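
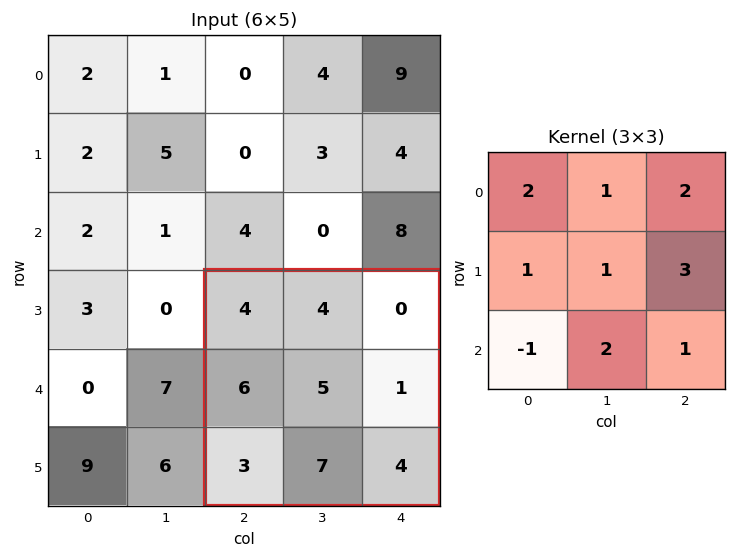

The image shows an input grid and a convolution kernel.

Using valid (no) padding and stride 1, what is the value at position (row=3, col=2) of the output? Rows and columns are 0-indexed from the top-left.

The receptive field on the input at this output position is [4 4 0 / 6 5 1 / 3 7 4]. Elementwise product with the kernel and sum: 4·2 + 4·1 + 0·2 + 6·1 + 5·1 + 1·3 + 3·-1 + 7·2 + 4·1.

41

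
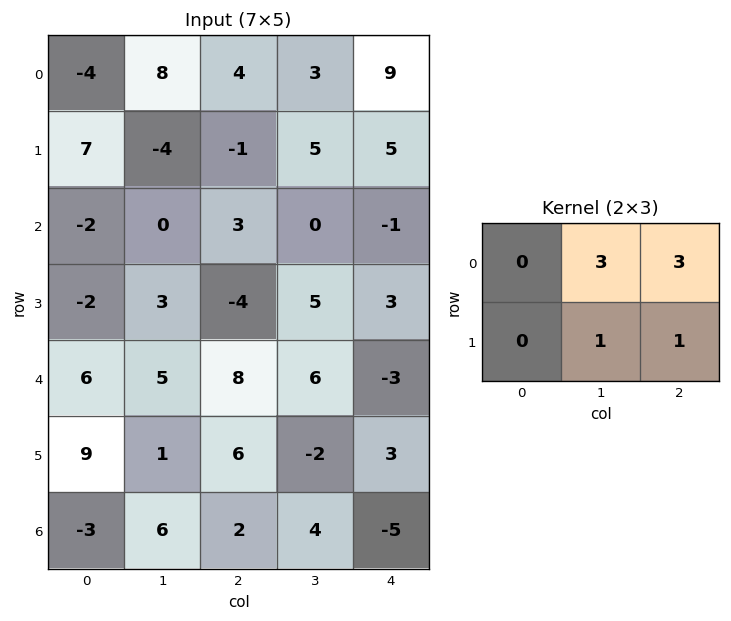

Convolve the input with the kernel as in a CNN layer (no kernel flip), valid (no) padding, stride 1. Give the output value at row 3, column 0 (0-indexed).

10

The receptive field on the input at this output position is [-2 3 -4 / 6 5 8]. Elementwise product with the kernel and sum: 3·3 + -4·3 + 5·1 + 8·1.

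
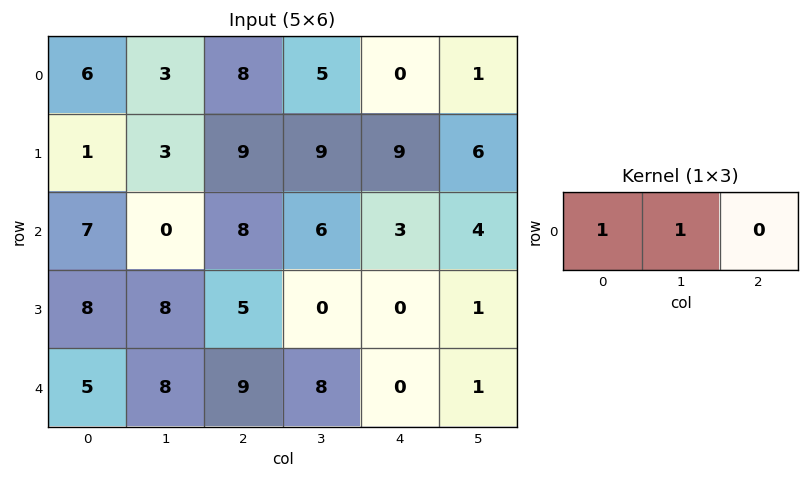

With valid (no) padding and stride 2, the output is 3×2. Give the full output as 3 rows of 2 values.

9 13
7 14
13 17

Output[0,0]: The receptive field on the input at this output position is [6 3 8]. Elementwise product with the kernel and sum: 6·1 + 3·1.
Output[0,1]: The receptive field on the input at this output position is [8 5 0]. Elementwise product with the kernel and sum: 8·1 + 5·1.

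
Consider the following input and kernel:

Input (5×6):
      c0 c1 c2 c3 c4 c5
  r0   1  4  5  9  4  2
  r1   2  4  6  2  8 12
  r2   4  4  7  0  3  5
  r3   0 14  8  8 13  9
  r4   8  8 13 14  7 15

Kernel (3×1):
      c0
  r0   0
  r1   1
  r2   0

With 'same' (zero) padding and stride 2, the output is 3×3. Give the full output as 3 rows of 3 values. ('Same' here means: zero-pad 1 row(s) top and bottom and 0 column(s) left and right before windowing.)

Output[0,0]: The receptive field on the zero-padded input at this output position is [0 / 1 / 2]. Elementwise product with the kernel and sum: 1·1.

1 5 4
4 7 3
8 13 7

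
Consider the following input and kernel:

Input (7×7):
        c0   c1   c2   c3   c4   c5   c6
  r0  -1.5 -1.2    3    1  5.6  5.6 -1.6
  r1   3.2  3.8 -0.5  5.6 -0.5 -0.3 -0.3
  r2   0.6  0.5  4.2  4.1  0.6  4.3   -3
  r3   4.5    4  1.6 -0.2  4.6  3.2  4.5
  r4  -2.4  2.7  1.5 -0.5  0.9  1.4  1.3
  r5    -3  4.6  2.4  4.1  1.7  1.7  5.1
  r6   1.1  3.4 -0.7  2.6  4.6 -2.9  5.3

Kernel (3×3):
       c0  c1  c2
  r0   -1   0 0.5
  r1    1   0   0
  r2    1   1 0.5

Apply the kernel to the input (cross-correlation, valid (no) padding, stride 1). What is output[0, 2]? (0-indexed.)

The receptive field on the input at this output position is [3 1 5.6 / -0.5 5.6 -0.5 / 4.2 4.1 0.6]. Elementwise product with the kernel and sum: 3·-1 + 5.6·0.5 + -0.5·1 + 4.2·1 + 4.1·1 + 0.6·0.5.

7.9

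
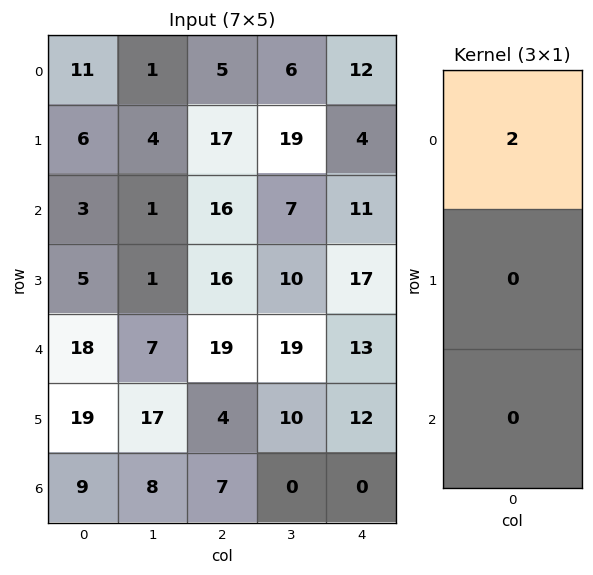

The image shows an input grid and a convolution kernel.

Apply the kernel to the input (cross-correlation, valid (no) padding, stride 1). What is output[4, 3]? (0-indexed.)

38

The receptive field on the input at this output position is [19 / 10 / 0]. Elementwise product with the kernel and sum: 19·2.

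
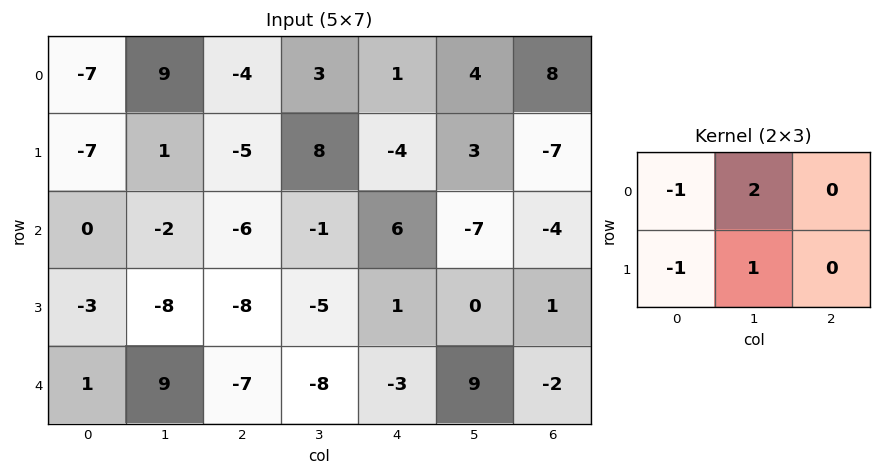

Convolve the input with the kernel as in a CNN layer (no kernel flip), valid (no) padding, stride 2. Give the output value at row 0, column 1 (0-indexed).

The receptive field on the input at this output position is [-4 3 1 / -5 8 -4]. Elementwise product with the kernel and sum: -4·-1 + 3·2 + -5·-1 + 8·1.

23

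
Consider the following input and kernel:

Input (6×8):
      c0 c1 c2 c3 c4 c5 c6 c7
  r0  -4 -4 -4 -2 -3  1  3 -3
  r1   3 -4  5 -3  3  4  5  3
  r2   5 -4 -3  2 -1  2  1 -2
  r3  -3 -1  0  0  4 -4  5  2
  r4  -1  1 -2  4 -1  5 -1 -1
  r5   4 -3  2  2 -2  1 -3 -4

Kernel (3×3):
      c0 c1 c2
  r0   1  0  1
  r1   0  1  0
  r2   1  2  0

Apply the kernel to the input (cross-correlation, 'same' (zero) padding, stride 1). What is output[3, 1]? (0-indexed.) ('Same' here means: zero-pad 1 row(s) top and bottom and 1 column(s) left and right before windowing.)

The receptive field on the zero-padded input at this output position is [5 -4 -3 / -3 -1 0 / -1 1 -2]. Elementwise product with the kernel and sum: 5·1 + -3·1 + -1·1 + -1·1 + 1·2.

2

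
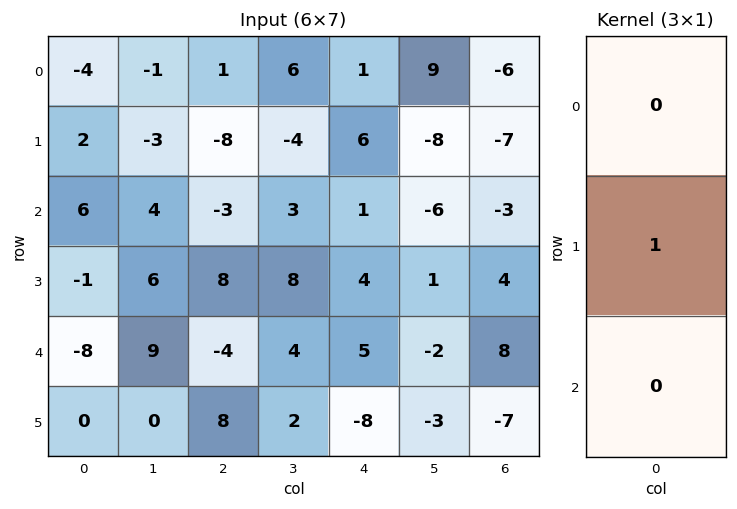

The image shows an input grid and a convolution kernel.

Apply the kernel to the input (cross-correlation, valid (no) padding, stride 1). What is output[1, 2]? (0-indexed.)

The receptive field on the input at this output position is [-8 / -3 / 8]. Elementwise product with the kernel and sum: -3·1.

-3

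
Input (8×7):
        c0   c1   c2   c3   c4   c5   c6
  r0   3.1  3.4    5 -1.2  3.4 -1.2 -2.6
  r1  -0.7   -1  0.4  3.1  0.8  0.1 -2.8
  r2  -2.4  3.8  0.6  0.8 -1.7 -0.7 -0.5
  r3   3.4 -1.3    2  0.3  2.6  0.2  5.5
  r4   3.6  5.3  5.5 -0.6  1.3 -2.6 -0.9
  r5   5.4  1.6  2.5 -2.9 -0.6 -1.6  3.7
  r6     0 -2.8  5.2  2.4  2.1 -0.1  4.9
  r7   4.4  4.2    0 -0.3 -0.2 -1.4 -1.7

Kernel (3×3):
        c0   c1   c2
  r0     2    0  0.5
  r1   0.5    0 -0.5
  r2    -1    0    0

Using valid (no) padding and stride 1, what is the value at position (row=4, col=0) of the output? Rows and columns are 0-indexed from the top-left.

The receptive field on the input at this output position is [3.6 5.3 5.5 / 5.4 1.6 2.5 / 0 -2.8 5.2]. Elementwise product with the kernel and sum: 3.6·2 + 5.5·0.5 + 5.4·0.5 + 2.5·-0.5 + 0·-1.

11.4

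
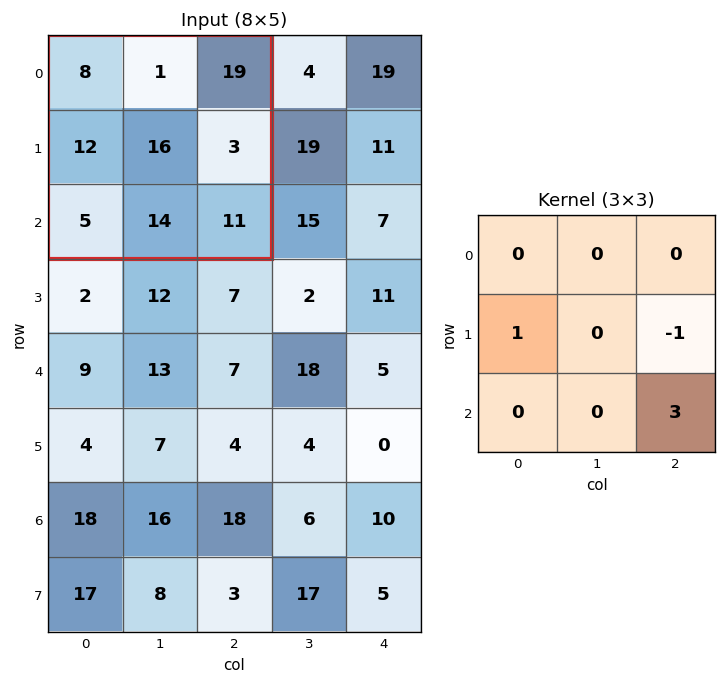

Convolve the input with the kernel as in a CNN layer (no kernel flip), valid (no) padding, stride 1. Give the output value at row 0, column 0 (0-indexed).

The receptive field on the input at this output position is [8 1 19 / 12 16 3 / 5 14 11]. Elementwise product with the kernel and sum: 12·1 + 3·-1 + 11·3.

42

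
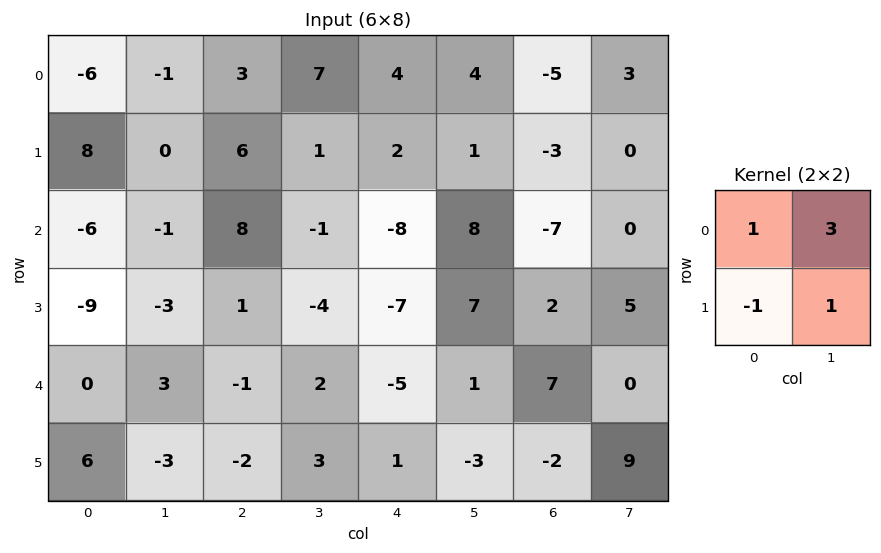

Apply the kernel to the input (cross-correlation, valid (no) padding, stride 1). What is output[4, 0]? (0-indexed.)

The receptive field on the input at this output position is [0 3 / 6 -3]. Elementwise product with the kernel and sum: 0·1 + 3·3 + 6·-1 + -3·1.

0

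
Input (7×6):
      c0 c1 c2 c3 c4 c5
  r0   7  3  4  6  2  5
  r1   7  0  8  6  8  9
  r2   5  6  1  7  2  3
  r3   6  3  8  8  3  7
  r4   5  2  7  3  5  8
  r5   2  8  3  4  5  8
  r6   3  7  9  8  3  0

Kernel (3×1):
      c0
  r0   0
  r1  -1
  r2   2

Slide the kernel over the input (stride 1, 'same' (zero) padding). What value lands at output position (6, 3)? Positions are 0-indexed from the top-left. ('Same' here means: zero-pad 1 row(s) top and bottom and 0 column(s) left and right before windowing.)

-8

The receptive field on the zero-padded input at this output position is [4 / 8 / 0]. Elementwise product with the kernel and sum: 8·-1 + 0·2.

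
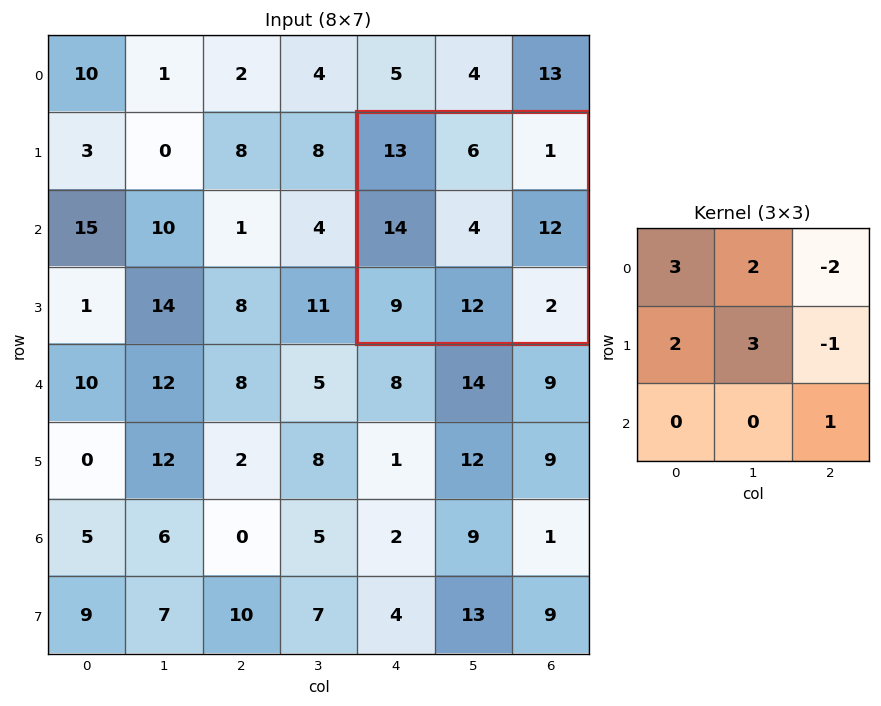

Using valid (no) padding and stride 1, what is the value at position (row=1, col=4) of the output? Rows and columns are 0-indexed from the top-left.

The receptive field on the input at this output position is [13 6 1 / 14 4 12 / 9 12 2]. Elementwise product with the kernel and sum: 13·3 + 6·2 + 1·-2 + 14·2 + 4·3 + 12·-1 + 2·1.

79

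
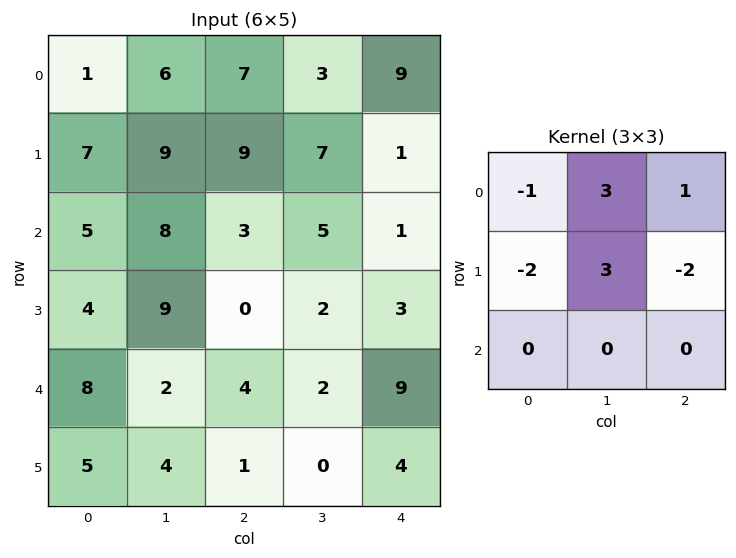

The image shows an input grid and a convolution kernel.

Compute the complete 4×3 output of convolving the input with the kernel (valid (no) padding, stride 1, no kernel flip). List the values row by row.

19 13 12
37 8 20
41 -16 13
5 -3 -11

Output[0,0]: The receptive field on the input at this output position is [1 6 7 / 7 9 9 / 5 8 3]. Elementwise product with the kernel and sum: 1·-1 + 6·3 + 7·1 + 7·-2 + 9·3 + 9·-2.
Output[0,1]: The receptive field on the input at this output position is [6 7 3 / 9 9 7 / 8 3 5]. Elementwise product with the kernel and sum: 6·-1 + 7·3 + 3·1 + 9·-2 + 9·3 + 7·-2.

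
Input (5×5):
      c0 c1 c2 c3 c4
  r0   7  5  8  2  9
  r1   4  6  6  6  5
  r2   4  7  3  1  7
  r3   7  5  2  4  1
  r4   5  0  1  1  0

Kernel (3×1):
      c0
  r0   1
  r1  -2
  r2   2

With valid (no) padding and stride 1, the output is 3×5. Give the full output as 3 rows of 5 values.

7 7 2 -8 13
10 2 4 12 -7
0 -3 1 -5 5

Output[0,0]: The receptive field on the input at this output position is [7 / 4 / 4]. Elementwise product with the kernel and sum: 7·1 + 4·-2 + 4·2.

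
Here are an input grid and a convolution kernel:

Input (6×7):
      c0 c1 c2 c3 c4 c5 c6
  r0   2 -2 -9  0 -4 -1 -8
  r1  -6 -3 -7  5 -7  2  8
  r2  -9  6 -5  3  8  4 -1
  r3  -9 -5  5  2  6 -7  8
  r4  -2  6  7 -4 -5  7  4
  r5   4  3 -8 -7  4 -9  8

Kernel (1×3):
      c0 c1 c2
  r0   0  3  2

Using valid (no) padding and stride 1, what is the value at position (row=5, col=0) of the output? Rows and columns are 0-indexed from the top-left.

The receptive field on the input at this output position is [4 3 -8]. Elementwise product with the kernel and sum: 3·3 + -8·2.

-7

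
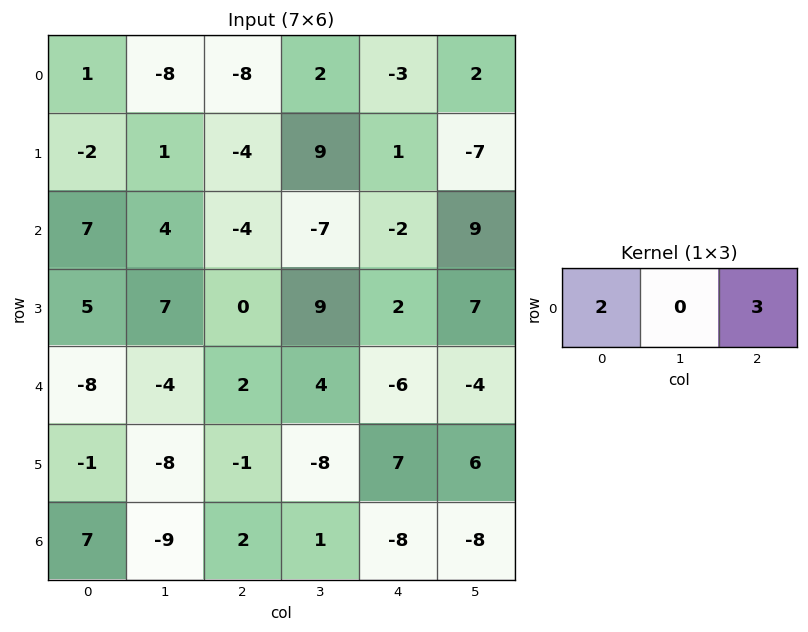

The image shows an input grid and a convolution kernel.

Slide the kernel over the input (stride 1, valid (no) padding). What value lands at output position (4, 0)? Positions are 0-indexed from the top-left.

-10

The receptive field on the input at this output position is [-8 -4 2]. Elementwise product with the kernel and sum: -8·2 + 2·3.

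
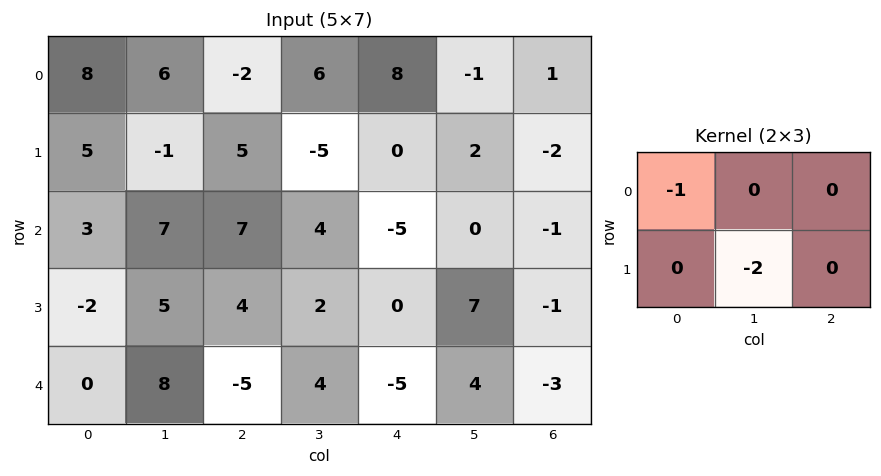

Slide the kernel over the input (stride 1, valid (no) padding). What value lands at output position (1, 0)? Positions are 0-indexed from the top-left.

The receptive field on the input at this output position is [5 -1 5 / 3 7 7]. Elementwise product with the kernel and sum: 5·-1 + 7·-2.

-19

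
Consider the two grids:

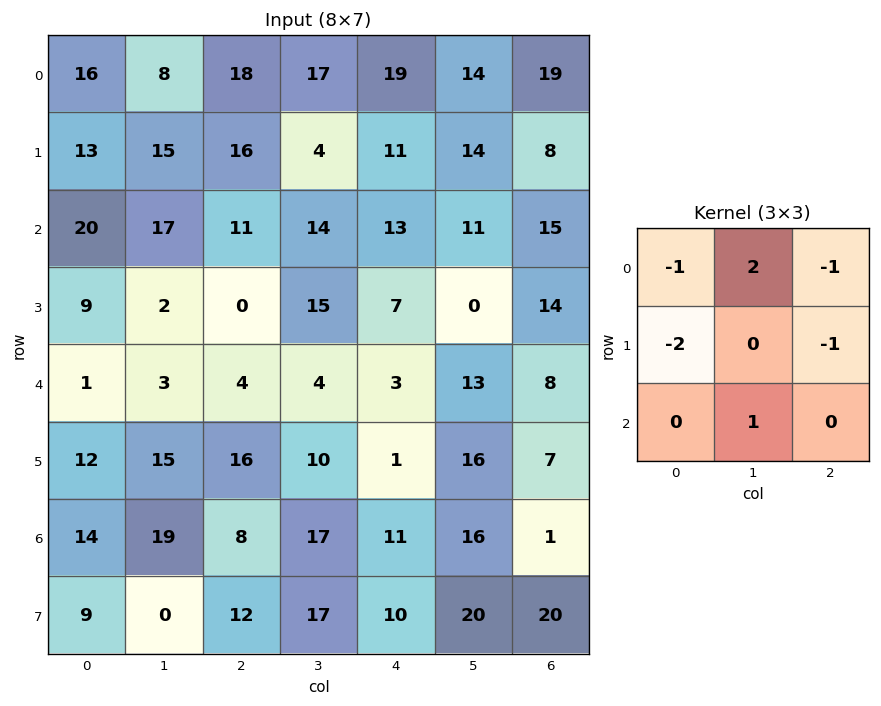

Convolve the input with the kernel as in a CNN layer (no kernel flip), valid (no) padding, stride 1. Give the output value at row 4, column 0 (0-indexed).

The receptive field on the input at this output position is [1 3 4 / 12 15 16 / 14 19 8]. Elementwise product with the kernel and sum: 1·-1 + 3·2 + 4·-1 + 12·-2 + 16·-1 + 19·1.

-20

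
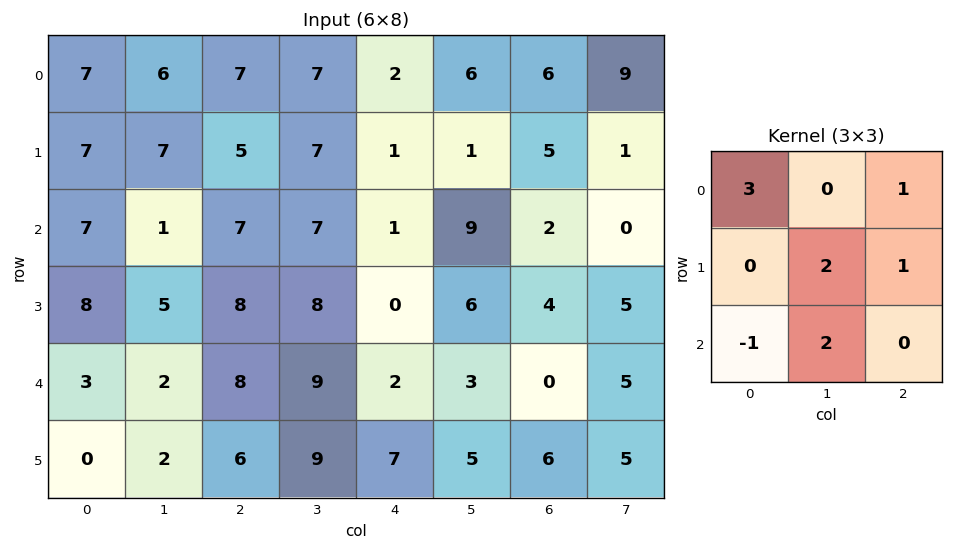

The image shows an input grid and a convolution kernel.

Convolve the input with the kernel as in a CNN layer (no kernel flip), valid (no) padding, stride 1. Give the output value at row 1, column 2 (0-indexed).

The receptive field on the input at this output position is [5 7 1 / 7 7 1 / 8 8 0]. Elementwise product with the kernel and sum: 5·3 + 1·1 + 7·2 + 1·1 + 8·-1 + 8·2.

39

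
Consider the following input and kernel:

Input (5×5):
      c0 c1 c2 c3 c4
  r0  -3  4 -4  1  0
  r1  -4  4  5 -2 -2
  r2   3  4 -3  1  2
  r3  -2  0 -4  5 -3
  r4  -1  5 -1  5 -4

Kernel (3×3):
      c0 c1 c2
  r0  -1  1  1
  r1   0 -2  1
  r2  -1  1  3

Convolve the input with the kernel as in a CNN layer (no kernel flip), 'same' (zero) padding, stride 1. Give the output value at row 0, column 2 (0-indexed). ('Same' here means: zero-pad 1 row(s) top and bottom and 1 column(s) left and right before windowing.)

4

The receptive field on the zero-padded input at this output position is [0 0 0 / 4 -4 1 / 4 5 -2]. Elementwise product with the kernel and sum: 0·-1 + 0·1 + 0·1 + -4·-2 + 1·1 + 4·-1 + 5·1 + -2·3.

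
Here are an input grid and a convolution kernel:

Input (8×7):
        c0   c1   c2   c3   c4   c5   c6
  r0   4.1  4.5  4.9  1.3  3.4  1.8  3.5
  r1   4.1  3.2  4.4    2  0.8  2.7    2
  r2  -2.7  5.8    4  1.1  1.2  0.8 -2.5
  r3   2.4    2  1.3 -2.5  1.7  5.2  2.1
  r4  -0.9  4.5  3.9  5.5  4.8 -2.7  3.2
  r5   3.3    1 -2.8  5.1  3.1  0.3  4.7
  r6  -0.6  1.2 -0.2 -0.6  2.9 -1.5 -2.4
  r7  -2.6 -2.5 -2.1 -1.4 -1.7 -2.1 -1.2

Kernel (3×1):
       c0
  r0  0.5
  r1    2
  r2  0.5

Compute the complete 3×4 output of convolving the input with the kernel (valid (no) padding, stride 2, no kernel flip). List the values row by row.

Output[0,0]: The receptive field on the input at this output position is [4.1 / 4.1 / -2.7]. Elementwise product with the kernel and sum: 4.1·0.5 + 4.1·2 + -2.7·0.5.

8.9 13.25 3.9 4.5
3 6.55 6.4 4.55
5.85 -3.75 10.05 9.8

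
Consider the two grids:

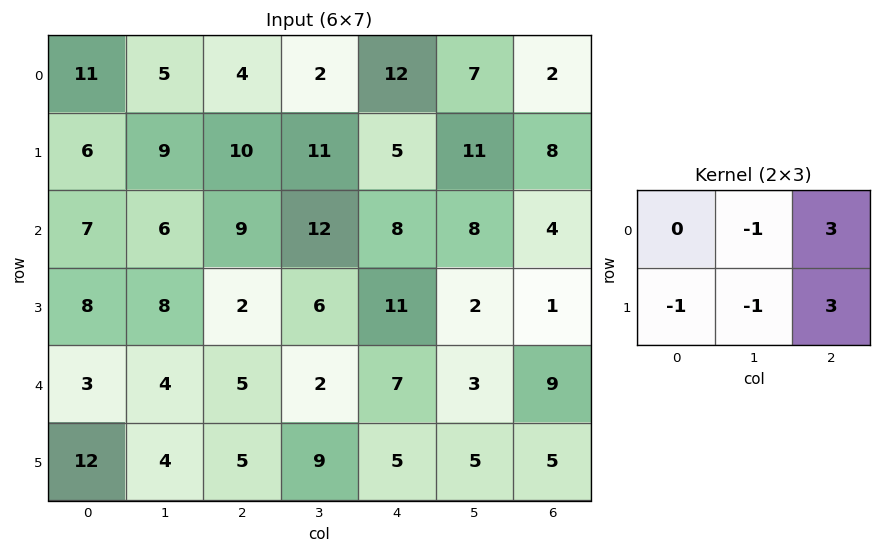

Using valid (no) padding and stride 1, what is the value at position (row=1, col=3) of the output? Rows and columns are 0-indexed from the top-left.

The receptive field on the input at this output position is [11 5 11 / 12 8 8]. Elementwise product with the kernel and sum: 5·-1 + 11·3 + 12·-1 + 8·-1 + 8·3.

32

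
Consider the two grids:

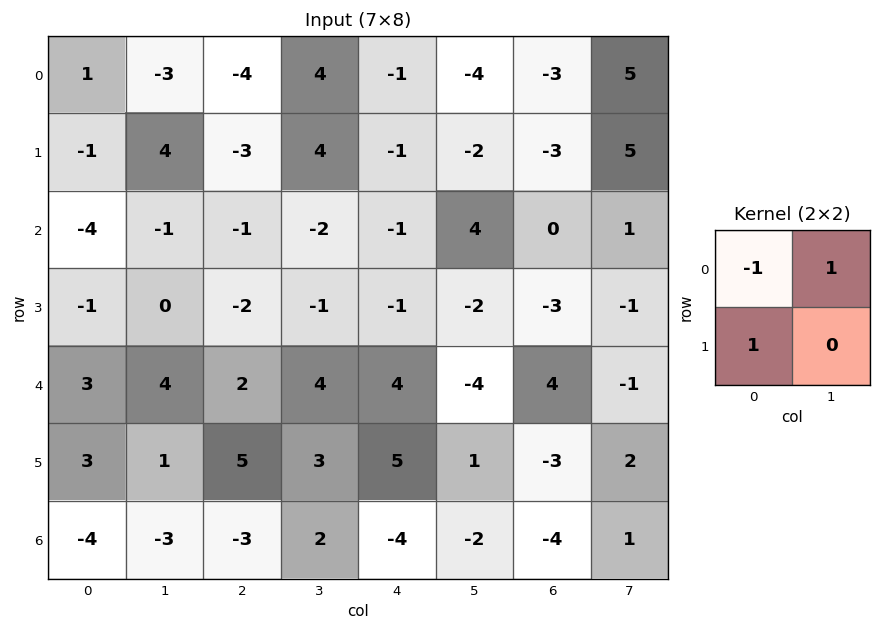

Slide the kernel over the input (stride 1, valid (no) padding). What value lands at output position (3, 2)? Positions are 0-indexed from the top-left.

3

The receptive field on the input at this output position is [-2 -1 / 2 4]. Elementwise product with the kernel and sum: -2·-1 + -1·1 + 2·1.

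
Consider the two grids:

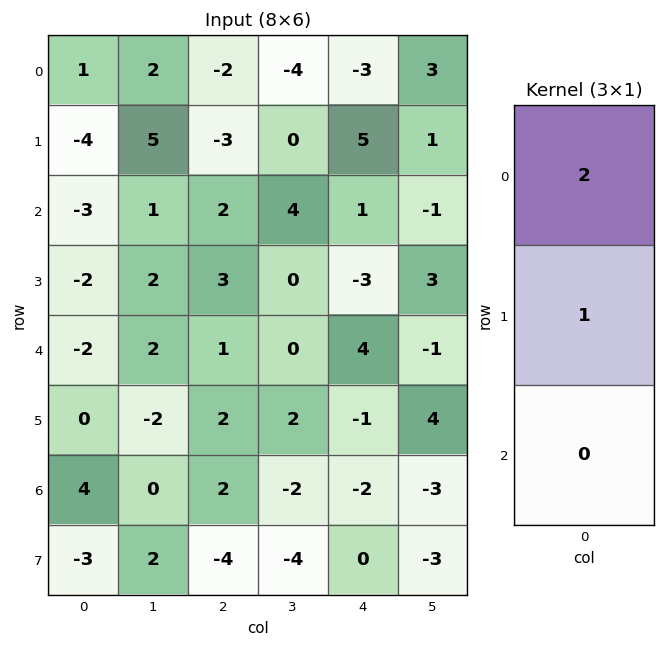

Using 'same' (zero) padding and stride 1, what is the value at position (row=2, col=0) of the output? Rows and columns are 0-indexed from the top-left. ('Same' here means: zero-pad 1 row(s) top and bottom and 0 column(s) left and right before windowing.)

-11

The receptive field on the zero-padded input at this output position is [-4 / -3 / -2]. Elementwise product with the kernel and sum: -4·2 + -3·1.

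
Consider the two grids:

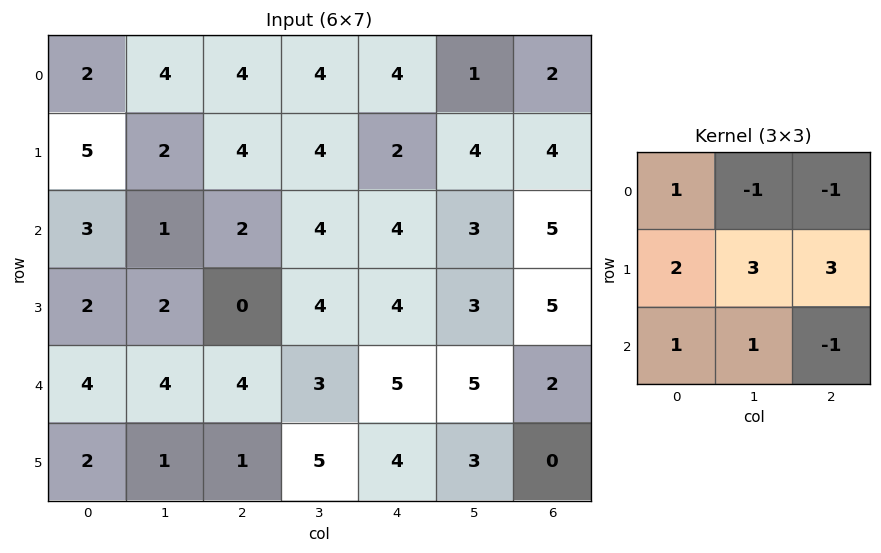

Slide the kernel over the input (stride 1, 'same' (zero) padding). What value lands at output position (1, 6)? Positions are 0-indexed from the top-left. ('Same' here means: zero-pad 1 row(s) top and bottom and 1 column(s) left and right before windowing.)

27

The receptive field on the zero-padded input at this output position is [1 2 0 / 4 4 0 / 3 5 0]. Elementwise product with the kernel and sum: 1·1 + 2·-1 + 0·-1 + 4·2 + 4·3 + 0·3 + 3·1 + 5·1 + 0·-1.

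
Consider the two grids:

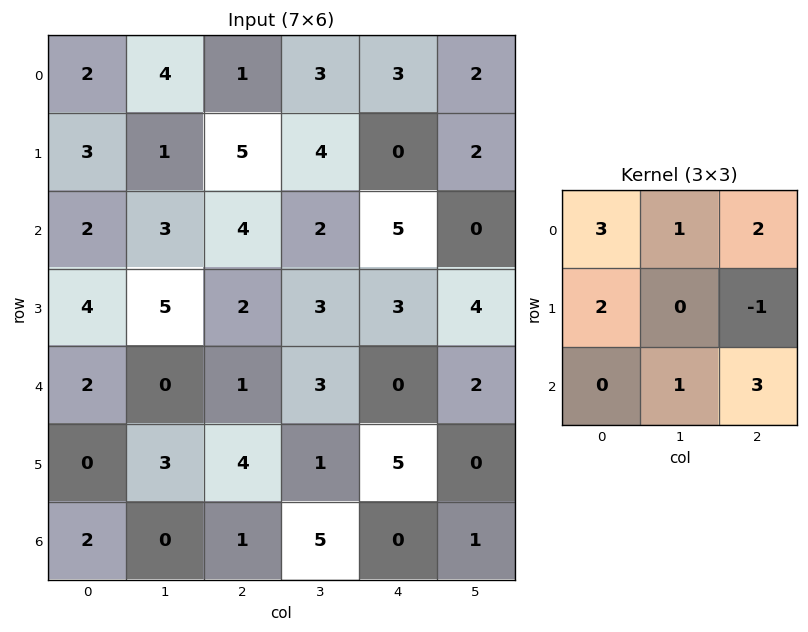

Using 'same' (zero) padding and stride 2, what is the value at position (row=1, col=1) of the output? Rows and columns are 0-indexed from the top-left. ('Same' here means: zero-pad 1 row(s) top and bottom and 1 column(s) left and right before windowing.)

31

The receptive field on the zero-padded input at this output position is [1 5 4 / 3 4 2 / 5 2 3]. Elementwise product with the kernel and sum: 1·3 + 5·1 + 4·2 + 3·2 + 2·-1 + 2·1 + 3·3.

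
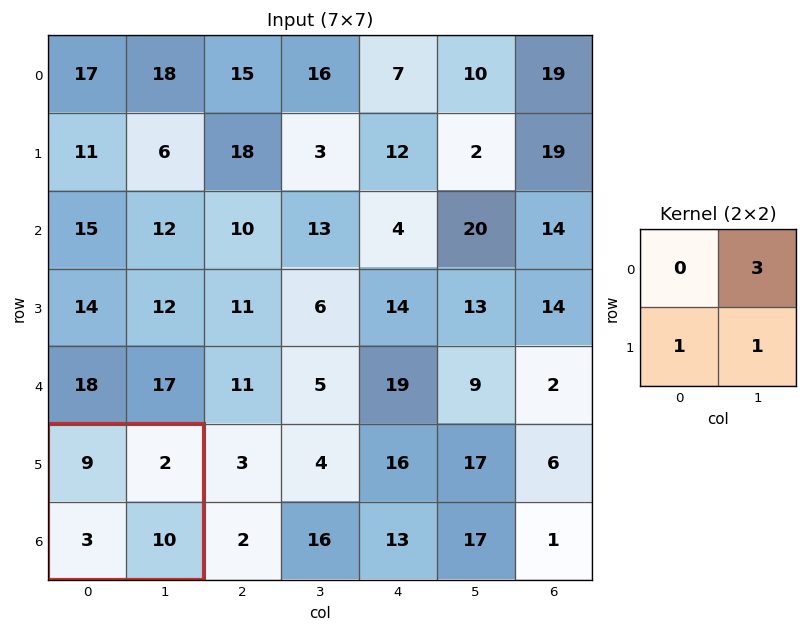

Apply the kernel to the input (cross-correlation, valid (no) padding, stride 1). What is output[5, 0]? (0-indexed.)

The receptive field on the input at this output position is [9 2 / 3 10]. Elementwise product with the kernel and sum: 2·3 + 3·1 + 10·1.

19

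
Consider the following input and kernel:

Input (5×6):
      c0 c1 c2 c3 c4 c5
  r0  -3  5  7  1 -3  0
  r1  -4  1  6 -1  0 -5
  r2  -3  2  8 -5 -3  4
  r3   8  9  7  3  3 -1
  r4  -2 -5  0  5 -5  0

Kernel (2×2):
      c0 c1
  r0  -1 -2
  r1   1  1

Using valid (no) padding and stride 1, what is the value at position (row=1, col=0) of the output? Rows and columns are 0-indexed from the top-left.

The receptive field on the input at this output position is [-4 1 / -3 2]. Elementwise product with the kernel and sum: -4·-1 + 1·-2 + -3·1 + 2·1.

1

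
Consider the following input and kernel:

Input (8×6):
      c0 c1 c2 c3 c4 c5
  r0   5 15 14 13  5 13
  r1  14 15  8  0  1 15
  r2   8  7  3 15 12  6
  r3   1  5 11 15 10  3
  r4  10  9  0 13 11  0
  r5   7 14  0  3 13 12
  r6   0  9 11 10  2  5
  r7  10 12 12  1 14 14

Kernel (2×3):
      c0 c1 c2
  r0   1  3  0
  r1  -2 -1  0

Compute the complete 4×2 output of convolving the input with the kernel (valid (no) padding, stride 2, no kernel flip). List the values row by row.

Output[0,0]: The receptive field on the input at this output position is [5 15 14 / 14 15 8]. Elementwise product with the kernel and sum: 5·1 + 15·3 + 14·-2 + 15·-1.
Output[0,1]: The receptive field on the input at this output position is [14 13 5 / 8 0 1]. Elementwise product with the kernel and sum: 14·1 + 13·3 + 8·-2 + 0·-1.

7 37
22 11
9 36
-5 16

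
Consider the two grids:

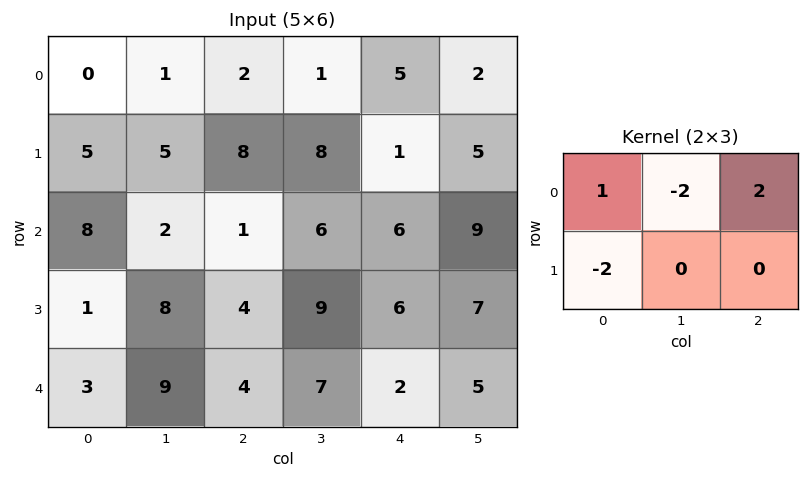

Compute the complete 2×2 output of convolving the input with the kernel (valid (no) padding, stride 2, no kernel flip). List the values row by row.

-8 -6
4 -7

Output[0,0]: The receptive field on the input at this output position is [0 1 2 / 5 5 8]. Elementwise product with the kernel and sum: 0·1 + 1·-2 + 2·2 + 5·-2.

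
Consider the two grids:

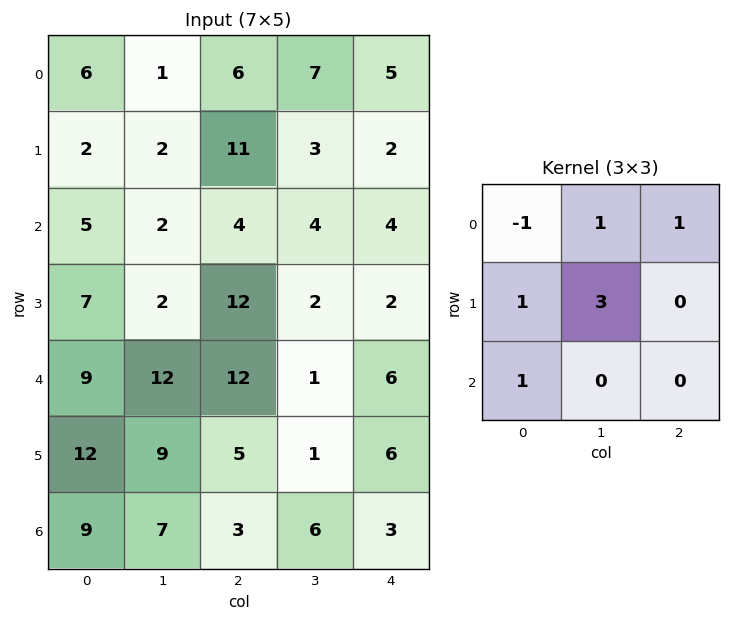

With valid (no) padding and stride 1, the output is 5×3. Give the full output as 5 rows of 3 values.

Output[0,0]: The receptive field on the input at this output position is [6 1 6 / 2 2 11 / 5 2 4]. Elementwise product with the kernel and sum: 6·-1 + 1·1 + 6·1 + 2·1 + 2·3 + 5·1.
Output[0,1]: The receptive field on the input at this output position is [1 6 7 / 2 11 3 / 2 4 4]. Elementwise product with the kernel and sum: 1·-1 + 6·1 + 7·1 + 2·1 + 11·3 + 2·1.

14 49 30
29 28 22
23 56 34
64 69 12
63 32 6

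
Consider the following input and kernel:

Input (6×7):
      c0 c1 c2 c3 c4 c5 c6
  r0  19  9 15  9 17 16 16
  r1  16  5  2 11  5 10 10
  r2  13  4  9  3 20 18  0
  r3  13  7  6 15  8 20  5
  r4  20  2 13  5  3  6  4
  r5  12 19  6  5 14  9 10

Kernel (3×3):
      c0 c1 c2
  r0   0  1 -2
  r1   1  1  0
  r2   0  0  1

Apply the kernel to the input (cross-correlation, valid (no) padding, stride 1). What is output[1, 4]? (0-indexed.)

The receptive field on the input at this output position is [5 10 10 / 20 18 0 / 8 20 5]. Elementwise product with the kernel and sum: 10·1 + 10·-2 + 20·1 + 18·1 + 5·1.

33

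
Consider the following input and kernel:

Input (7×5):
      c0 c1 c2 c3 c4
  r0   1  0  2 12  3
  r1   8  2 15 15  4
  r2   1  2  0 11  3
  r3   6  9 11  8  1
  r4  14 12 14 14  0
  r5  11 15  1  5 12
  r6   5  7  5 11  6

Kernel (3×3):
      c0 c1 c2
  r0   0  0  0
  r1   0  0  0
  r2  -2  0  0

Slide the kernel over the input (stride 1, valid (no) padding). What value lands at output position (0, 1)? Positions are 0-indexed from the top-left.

The receptive field on the input at this output position is [0 2 12 / 2 15 15 / 2 0 11]. Elementwise product with the kernel and sum: 2·-2.

-4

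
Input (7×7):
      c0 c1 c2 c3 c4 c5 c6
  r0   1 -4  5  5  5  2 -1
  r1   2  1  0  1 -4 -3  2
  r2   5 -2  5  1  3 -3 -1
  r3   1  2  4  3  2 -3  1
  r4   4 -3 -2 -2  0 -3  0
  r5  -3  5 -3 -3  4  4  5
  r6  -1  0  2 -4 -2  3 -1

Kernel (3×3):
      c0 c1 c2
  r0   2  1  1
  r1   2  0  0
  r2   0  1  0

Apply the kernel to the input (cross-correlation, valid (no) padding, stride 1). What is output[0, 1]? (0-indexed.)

9

The receptive field on the input at this output position is [-4 5 5 / 1 0 1 / -2 5 1]. Elementwise product with the kernel and sum: -4·2 + 5·1 + 5·1 + 1·2 + 5·1.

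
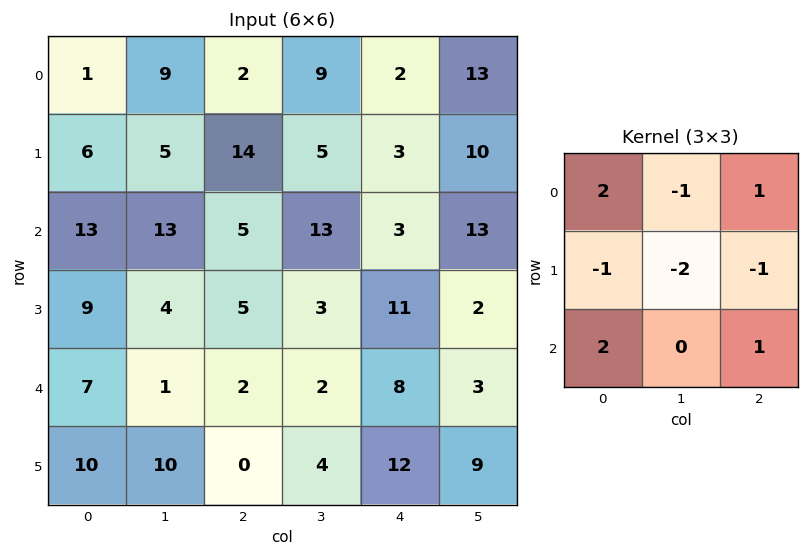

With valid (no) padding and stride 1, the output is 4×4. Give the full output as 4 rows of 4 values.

Output[0,0]: The receptive field on the input at this output position is [1 9 2 / 6 5 14 / 13 13 5]. Elementwise product with the kernel and sum: 1·2 + 9·-1 + 2·1 + 6·-1 + 5·-2 + 14·-1 + 13·2 + 5·1.
Output[0,1]: The receptive field on the input at this output position is [9 2 9 / 5 14 5 / 13 5 13]. Elementwise product with the kernel and sum: 9·2 + 2·-1 + 9·1 + 5·-1 + 14·-2 + 5·-1 + 13·2 + 13·1.

-4 26 -17 47
0 -24 13 -7
12 21 -10 16
28 23 16 -7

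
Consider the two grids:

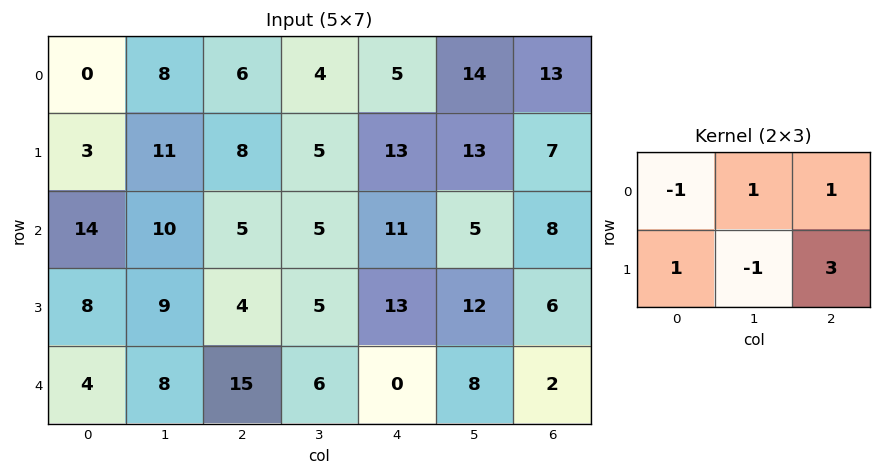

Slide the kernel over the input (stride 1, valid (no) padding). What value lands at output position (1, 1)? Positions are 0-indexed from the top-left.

22

The receptive field on the input at this output position is [11 8 5 / 10 5 5]. Elementwise product with the kernel and sum: 11·-1 + 8·1 + 5·1 + 10·1 + 5·-1 + 5·3.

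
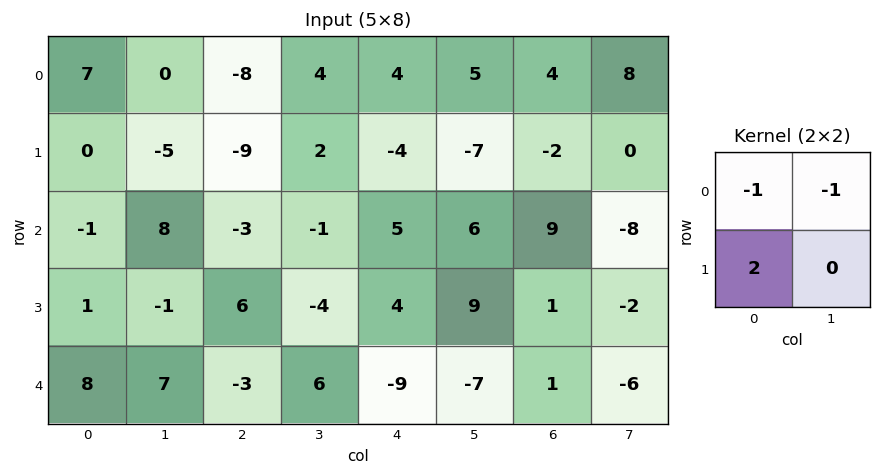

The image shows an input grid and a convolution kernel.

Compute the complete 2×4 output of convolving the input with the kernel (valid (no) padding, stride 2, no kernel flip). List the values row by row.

-7 -14 -17 -16
-5 16 -3 1

Output[0,0]: The receptive field on the input at this output position is [7 0 / 0 -5]. Elementwise product with the kernel and sum: 7·-1 + 0·-1 + 0·2.
Output[0,1]: The receptive field on the input at this output position is [-8 4 / -9 2]. Elementwise product with the kernel and sum: -8·-1 + 4·-1 + -9·2.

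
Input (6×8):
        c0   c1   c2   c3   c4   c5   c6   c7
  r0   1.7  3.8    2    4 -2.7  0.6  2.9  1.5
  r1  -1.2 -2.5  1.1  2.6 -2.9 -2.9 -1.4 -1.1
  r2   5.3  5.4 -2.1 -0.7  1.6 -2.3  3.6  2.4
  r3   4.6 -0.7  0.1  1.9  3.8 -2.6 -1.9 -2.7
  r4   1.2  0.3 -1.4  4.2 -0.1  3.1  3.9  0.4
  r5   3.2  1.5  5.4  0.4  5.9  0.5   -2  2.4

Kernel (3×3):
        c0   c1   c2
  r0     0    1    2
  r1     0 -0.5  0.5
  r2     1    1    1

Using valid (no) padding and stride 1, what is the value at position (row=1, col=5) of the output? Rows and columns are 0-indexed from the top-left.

-11.4

The receptive field on the input at this output position is [-2.9 -1.4 -1.1 / -2.3 3.6 2.4 / -2.6 -1.9 -2.7]. Elementwise product with the kernel and sum: -1.4·1 + -1.1·2 + 3.6·-0.5 + 2.4·0.5 + -2.6·1 + -1.9·1 + -2.7·1.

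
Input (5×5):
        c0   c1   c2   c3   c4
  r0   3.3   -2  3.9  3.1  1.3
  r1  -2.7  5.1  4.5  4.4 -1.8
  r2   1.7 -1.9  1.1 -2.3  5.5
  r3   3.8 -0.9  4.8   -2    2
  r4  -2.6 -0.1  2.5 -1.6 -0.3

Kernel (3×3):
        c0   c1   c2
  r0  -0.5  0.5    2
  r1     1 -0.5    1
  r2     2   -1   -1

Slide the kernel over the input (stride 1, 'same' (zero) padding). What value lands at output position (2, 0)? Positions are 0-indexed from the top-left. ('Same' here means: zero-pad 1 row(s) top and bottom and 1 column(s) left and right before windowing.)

The receptive field on the zero-padded input at this output position is [0 -2.7 5.1 / 0 1.7 -1.9 / 0 3.8 -0.9]. Elementwise product with the kernel and sum: 0·-0.5 + -2.7·0.5 + 5.1·2 + 0·1 + 1.7·-0.5 + -1.9·1 + 0·2 + 3.8·-1 + -0.9·-1.

3.2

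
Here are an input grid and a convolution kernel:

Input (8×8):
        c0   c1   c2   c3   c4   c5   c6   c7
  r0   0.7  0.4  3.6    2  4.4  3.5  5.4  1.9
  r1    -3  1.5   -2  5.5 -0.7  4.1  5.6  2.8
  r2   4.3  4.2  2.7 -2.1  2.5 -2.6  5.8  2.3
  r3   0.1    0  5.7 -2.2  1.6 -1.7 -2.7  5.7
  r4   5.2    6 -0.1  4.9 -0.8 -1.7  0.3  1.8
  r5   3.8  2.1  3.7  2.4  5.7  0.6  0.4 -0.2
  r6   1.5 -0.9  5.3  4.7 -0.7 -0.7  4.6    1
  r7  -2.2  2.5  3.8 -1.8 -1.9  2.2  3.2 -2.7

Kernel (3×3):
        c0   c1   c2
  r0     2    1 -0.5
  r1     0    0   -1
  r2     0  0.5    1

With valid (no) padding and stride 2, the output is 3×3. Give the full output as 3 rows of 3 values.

6.8 9.15 8.5
8.65 2.1 1.65
17.6 1.05 0.4

Output[0,0]: The receptive field on the input at this output position is [0.7 0.4 3.6 / -3 1.5 -2 / 4.3 4.2 2.7]. Elementwise product with the kernel and sum: 0.7·2 + 0.4·1 + 3.6·-0.5 + -2·-1 + 4.2·0.5 + 2.7·1.
Output[0,1]: The receptive field on the input at this output position is [3.6 2 4.4 / -2 5.5 -0.7 / 2.7 -2.1 2.5]. Elementwise product with the kernel and sum: 3.6·2 + 2·1 + 4.4·-0.5 + -0.7·-1 + -2.1·0.5 + 2.5·1.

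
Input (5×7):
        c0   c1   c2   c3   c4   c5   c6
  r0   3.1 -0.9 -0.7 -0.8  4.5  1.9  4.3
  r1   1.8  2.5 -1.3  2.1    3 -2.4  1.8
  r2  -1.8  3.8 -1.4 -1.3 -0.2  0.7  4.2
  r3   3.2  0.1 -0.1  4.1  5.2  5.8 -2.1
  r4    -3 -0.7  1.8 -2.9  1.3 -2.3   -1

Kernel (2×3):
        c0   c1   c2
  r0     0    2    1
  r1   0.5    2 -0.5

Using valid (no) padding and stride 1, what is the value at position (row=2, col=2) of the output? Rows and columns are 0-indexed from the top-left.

2.75

The receptive field on the input at this output position is [-1.4 -1.3 -0.2 / -0.1 4.1 5.2]. Elementwise product with the kernel and sum: -1.3·2 + -0.2·1 + -0.1·0.5 + 4.1·2 + 5.2·-0.5.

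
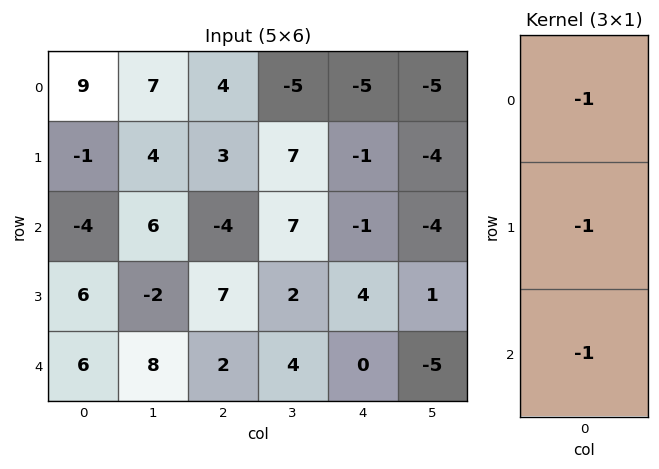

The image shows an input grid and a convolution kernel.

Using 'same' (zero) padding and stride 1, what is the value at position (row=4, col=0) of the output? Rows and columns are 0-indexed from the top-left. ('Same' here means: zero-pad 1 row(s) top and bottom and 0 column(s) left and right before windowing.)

-12

The receptive field on the zero-padded input at this output position is [6 / 6 / 0]. Elementwise product with the kernel and sum: 6·-1 + 6·-1 + 0·-1.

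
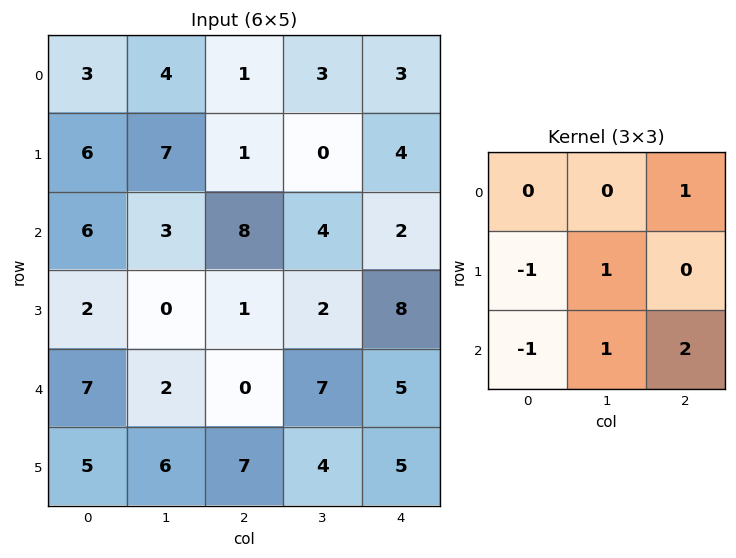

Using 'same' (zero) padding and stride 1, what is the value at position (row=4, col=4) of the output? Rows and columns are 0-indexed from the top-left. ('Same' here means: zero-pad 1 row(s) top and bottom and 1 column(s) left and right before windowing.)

The receptive field on the zero-padded input at this output position is [2 8 0 / 7 5 0 / 4 5 0]. Elementwise product with the kernel and sum: 0·1 + 7·-1 + 5·1 + 4·-1 + 5·1 + 0·2.

-1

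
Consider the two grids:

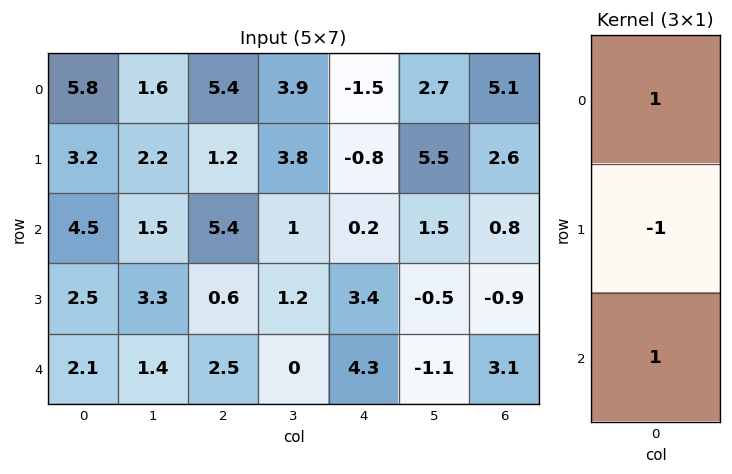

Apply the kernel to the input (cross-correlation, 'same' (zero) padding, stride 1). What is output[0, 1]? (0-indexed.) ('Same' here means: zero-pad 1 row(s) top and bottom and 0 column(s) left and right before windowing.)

The receptive field on the zero-padded input at this output position is [0 / 1.6 / 2.2]. Elementwise product with the kernel and sum: 0·1 + 1.6·-1 + 2.2·1.

0.6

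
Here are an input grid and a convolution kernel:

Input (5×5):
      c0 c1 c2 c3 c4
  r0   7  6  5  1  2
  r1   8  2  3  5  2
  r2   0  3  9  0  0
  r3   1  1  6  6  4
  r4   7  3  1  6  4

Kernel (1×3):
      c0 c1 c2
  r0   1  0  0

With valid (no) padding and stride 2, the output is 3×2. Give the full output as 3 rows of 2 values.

Output[0,0]: The receptive field on the input at this output position is [7 6 5]. Elementwise product with the kernel and sum: 7·1.
Output[0,1]: The receptive field on the input at this output position is [5 1 2]. Elementwise product with the kernel and sum: 5·1.

7 5
0 9
7 1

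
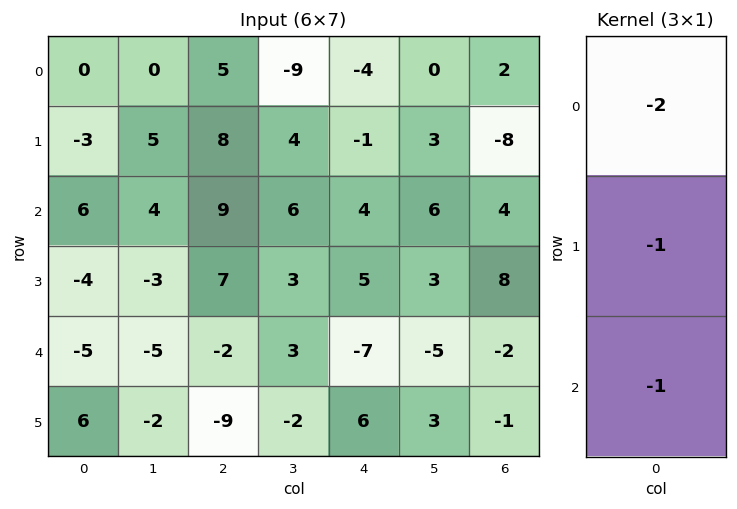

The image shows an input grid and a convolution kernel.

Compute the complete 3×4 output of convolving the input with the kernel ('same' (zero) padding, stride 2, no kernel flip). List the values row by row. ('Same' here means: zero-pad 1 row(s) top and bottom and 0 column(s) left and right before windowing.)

Output[0,0]: The receptive field on the zero-padded input at this output position is [0 / 0 / -3]. Elementwise product with the kernel and sum: 0·-2 + 0·-1 + -3·-1.
Output[0,1]: The receptive field on the zero-padded input at this output position is [0 / 5 / 8]. Elementwise product with the kernel and sum: 0·-2 + 5·-1 + 8·-1.

3 -13 5 6
4 -32 -7 4
7 -3 -9 -13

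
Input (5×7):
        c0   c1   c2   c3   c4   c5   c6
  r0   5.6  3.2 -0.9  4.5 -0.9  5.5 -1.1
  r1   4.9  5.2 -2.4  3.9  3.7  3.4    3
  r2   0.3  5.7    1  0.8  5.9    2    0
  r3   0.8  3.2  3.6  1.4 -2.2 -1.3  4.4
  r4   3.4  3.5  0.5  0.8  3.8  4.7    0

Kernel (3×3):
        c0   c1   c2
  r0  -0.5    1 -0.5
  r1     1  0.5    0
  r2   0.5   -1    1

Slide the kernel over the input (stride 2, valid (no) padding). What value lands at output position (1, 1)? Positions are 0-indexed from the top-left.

4.9

The receptive field on the input at this output position is [1 0.8 5.9 / 3.6 1.4 -2.2 / 0.5 0.8 3.8]. Elementwise product with the kernel and sum: 1·-0.5 + 0.8·1 + 5.9·-0.5 + 3.6·1 + 1.4·0.5 + 0.5·0.5 + 0.8·-1 + 3.8·1.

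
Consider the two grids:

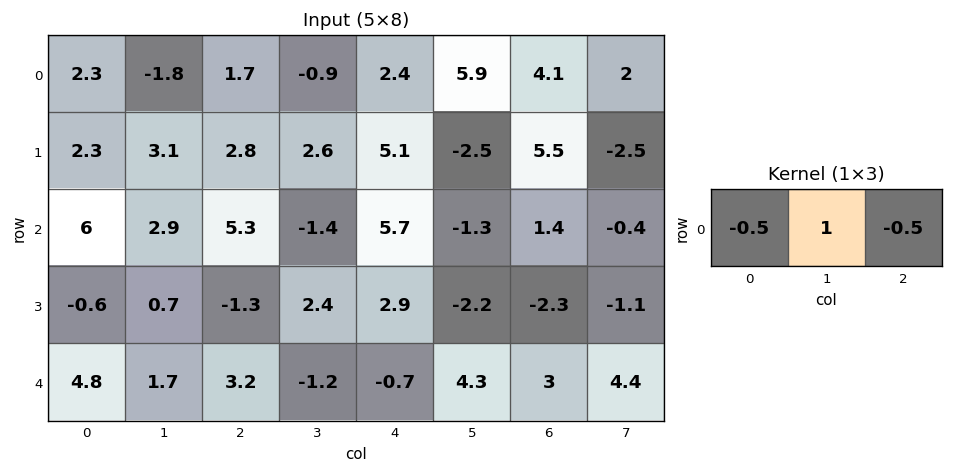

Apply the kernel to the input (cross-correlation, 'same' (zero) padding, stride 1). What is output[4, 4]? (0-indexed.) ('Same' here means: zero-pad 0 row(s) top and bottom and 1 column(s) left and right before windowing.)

The receptive field on the zero-padded input at this output position is [-1.2 -0.7 4.3]. Elementwise product with the kernel and sum: -1.2·-0.5 + -0.7·1 + 4.3·-0.5.

-2.25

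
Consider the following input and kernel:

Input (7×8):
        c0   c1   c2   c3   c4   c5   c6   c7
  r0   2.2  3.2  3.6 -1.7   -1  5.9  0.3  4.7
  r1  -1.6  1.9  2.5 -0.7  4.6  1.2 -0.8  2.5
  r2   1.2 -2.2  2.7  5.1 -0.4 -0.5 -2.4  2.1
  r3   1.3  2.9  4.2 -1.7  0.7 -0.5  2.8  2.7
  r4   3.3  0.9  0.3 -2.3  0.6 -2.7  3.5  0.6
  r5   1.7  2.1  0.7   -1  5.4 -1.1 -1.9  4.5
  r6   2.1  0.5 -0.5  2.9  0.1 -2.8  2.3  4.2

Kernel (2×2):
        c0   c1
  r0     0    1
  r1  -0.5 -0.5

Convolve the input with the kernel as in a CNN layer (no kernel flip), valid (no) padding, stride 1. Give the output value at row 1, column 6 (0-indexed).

The receptive field on the input at this output position is [-0.8 2.5 / -2.4 2.1]. Elementwise product with the kernel and sum: 2.5·1 + -2.4·-0.5 + 2.1·-0.5.

2.65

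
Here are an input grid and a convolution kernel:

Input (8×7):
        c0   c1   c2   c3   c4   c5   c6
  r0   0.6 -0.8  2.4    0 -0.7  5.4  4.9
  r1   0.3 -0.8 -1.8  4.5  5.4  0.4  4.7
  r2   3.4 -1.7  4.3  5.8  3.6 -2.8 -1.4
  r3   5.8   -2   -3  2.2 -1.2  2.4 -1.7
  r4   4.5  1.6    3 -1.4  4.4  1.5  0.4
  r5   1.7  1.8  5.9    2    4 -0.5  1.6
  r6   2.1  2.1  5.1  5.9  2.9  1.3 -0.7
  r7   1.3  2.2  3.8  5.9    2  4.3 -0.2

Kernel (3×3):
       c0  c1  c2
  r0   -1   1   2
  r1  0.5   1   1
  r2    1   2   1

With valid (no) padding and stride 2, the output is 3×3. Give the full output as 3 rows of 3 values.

5.25 24.7 20.3
12.1 12.8 -1.3
23.05 33.15 5.8

Output[0,0]: The receptive field on the input at this output position is [0.6 -0.8 2.4 / 0.3 -0.8 -1.8 / 3.4 -1.7 4.3]. Elementwise product with the kernel and sum: 0.6·-1 + -0.8·1 + 2.4·2 + 0.3·0.5 + -0.8·1 + -1.8·1 + 3.4·1 + -1.7·2 + 4.3·1.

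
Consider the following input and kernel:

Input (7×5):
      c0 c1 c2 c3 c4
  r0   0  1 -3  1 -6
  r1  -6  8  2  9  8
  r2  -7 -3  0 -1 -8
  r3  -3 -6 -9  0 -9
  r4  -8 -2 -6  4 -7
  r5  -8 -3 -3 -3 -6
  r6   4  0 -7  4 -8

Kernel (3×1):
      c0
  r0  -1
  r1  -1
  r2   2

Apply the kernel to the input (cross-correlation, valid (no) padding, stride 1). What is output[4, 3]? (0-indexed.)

7

The receptive field on the input at this output position is [4 / -3 / 4]. Elementwise product with the kernel and sum: 4·-1 + -3·-1 + 4·2.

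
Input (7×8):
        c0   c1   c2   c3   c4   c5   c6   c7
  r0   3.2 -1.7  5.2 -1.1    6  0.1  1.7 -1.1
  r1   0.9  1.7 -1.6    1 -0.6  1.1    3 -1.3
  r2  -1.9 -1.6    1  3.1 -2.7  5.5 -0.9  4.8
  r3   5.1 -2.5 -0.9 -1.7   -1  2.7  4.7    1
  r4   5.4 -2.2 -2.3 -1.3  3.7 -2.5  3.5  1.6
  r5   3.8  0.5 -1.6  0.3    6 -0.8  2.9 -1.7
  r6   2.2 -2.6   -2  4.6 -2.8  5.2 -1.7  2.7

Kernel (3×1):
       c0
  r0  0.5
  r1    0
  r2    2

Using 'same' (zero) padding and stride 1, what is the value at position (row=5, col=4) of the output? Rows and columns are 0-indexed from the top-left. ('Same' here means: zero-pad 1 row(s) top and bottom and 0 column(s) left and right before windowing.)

-3.75

The receptive field on the zero-padded input at this output position is [3.7 / 6 / -2.8]. Elementwise product with the kernel and sum: 3.7·0.5 + -2.8·2.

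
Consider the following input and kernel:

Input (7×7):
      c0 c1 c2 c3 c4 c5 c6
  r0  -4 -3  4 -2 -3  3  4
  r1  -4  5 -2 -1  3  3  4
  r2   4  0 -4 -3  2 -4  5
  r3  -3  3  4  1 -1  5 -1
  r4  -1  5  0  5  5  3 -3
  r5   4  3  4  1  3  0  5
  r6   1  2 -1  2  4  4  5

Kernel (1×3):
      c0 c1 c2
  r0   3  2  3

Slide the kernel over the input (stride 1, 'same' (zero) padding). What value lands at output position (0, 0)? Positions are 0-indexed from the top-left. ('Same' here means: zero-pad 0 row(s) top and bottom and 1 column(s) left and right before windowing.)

-17

The receptive field on the zero-padded input at this output position is [0 -4 -3]. Elementwise product with the kernel and sum: 0·3 + -4·2 + -3·3.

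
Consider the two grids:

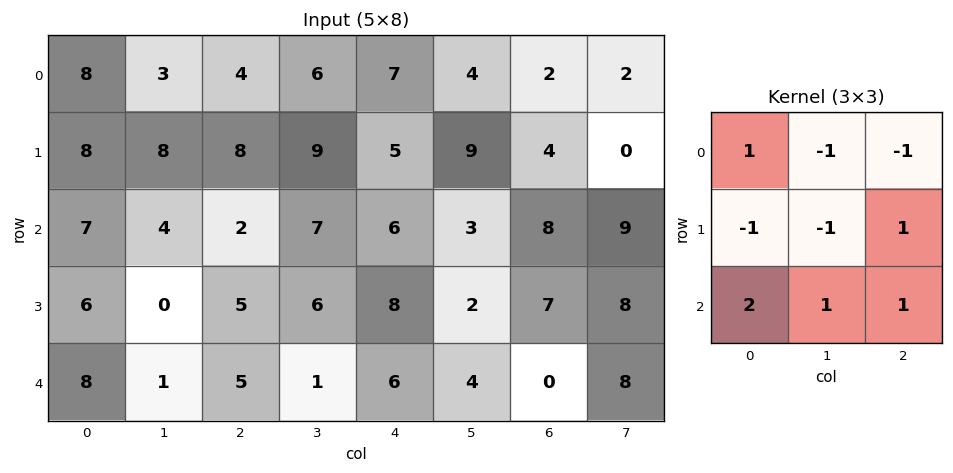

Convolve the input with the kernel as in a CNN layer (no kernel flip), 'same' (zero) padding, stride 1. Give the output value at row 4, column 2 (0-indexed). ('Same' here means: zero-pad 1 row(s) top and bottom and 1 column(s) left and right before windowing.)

The receptive field on the zero-padded input at this output position is [0 5 6 / 1 5 1 / 0 0 0]. Elementwise product with the kernel and sum: 0·1 + 5·-1 + 6·-1 + 1·-1 + 5·-1 + 1·1 + 0·2 + 0·1 + 0·1.

-16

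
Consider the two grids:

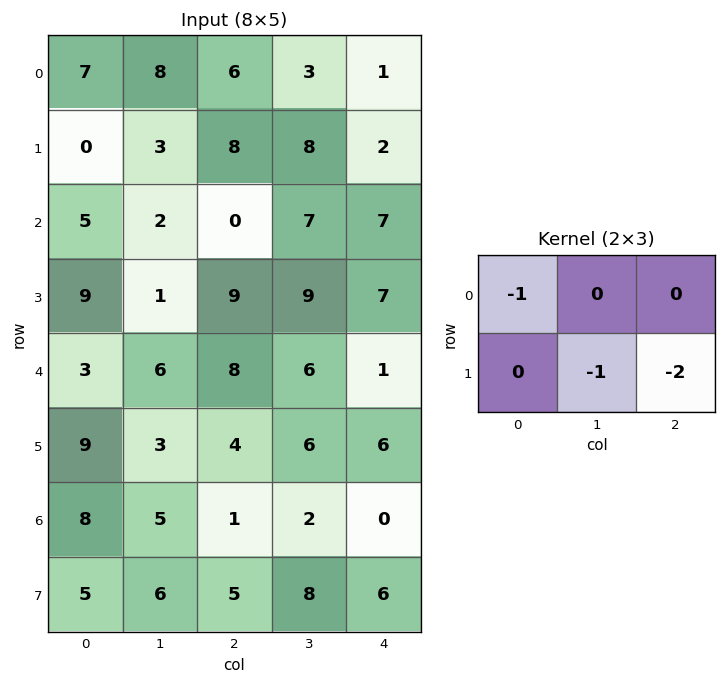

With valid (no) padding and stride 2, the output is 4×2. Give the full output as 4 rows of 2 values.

Output[0,0]: The receptive field on the input at this output position is [7 8 6 / 0 3 8]. Elementwise product with the kernel and sum: 7·-1 + 3·-1 + 8·-2.

-26 -18
-24 -23
-14 -26
-24 -21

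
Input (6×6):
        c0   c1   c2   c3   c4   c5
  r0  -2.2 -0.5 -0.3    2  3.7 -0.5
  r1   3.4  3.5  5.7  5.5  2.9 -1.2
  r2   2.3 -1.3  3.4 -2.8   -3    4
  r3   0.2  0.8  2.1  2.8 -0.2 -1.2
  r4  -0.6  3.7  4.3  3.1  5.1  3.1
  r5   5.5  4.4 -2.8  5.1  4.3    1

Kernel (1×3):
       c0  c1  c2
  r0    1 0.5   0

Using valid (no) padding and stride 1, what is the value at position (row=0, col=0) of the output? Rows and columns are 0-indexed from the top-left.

The receptive field on the input at this output position is [-2.2 -0.5 -0.3]. Elementwise product with the kernel and sum: -2.2·1 + -0.5·0.5.

-2.45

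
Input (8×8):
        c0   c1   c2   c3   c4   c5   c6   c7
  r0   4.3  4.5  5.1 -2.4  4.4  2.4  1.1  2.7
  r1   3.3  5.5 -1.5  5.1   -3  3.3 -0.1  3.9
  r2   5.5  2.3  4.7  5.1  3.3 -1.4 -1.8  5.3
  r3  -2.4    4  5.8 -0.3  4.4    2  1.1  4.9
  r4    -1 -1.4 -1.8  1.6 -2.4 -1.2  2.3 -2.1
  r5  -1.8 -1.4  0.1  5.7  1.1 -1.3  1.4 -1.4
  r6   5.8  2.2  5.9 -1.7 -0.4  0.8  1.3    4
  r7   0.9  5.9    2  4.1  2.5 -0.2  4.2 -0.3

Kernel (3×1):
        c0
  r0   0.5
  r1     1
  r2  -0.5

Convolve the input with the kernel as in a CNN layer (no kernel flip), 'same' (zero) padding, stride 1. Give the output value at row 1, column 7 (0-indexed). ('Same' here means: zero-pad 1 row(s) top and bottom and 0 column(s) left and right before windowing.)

The receptive field on the zero-padded input at this output position is [2.7 / 3.9 / 5.3]. Elementwise product with the kernel and sum: 2.7·0.5 + 3.9·1 + 5.3·-0.5.

2.6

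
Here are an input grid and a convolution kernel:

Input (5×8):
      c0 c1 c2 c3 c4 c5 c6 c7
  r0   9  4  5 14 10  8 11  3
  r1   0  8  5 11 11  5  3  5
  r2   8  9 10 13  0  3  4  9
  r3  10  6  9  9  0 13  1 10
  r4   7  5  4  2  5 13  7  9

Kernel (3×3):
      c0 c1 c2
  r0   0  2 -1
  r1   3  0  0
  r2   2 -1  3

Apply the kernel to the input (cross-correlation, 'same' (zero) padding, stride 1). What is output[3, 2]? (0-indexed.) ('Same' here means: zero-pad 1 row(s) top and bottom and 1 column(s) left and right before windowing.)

37

The receptive field on the zero-padded input at this output position is [9 10 13 / 6 9 9 / 5 4 2]. Elementwise product with the kernel and sum: 10·2 + 13·-1 + 6·3 + 5·2 + 4·-1 + 2·3.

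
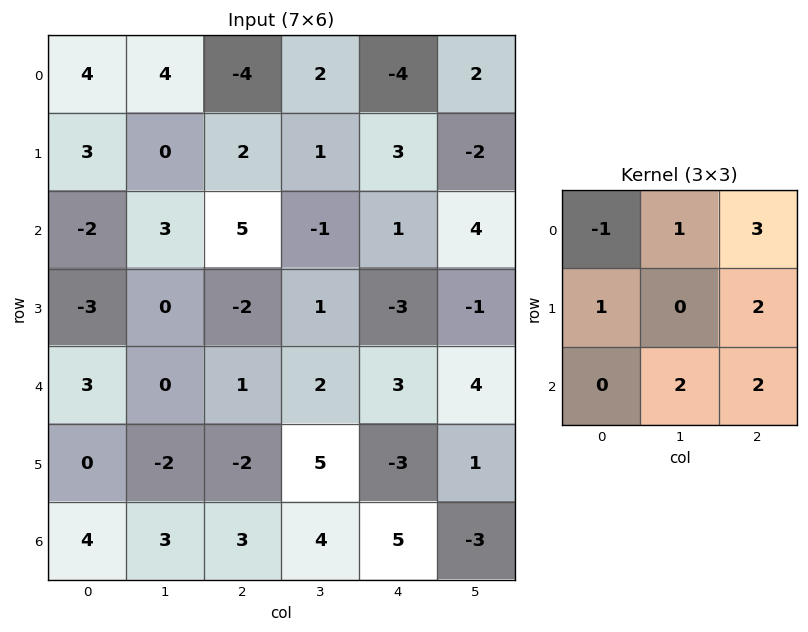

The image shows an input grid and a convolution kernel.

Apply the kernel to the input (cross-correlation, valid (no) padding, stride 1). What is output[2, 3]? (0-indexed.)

27

The receptive field on the input at this output position is [-1 1 4 / 1 -3 -1 / 2 3 4]. Elementwise product with the kernel and sum: -1·-1 + 1·1 + 4·3 + 1·1 + -1·2 + 3·2 + 4·2.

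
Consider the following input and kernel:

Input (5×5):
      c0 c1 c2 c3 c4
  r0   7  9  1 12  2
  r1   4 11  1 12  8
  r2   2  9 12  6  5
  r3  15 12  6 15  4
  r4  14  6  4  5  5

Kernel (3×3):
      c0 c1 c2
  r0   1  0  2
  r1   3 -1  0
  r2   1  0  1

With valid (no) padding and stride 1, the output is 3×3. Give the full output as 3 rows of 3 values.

24 80 13
24 77 57
77 62 34

Output[0,0]: The receptive field on the input at this output position is [7 9 1 / 4 11 1 / 2 9 12]. Elementwise product with the kernel and sum: 7·1 + 1·2 + 4·3 + 11·-1 + 2·1 + 12·1.
Output[0,1]: The receptive field on the input at this output position is [9 1 12 / 11 1 12 / 9 12 6]. Elementwise product with the kernel and sum: 9·1 + 12·2 + 11·3 + 1·-1 + 9·1 + 6·1.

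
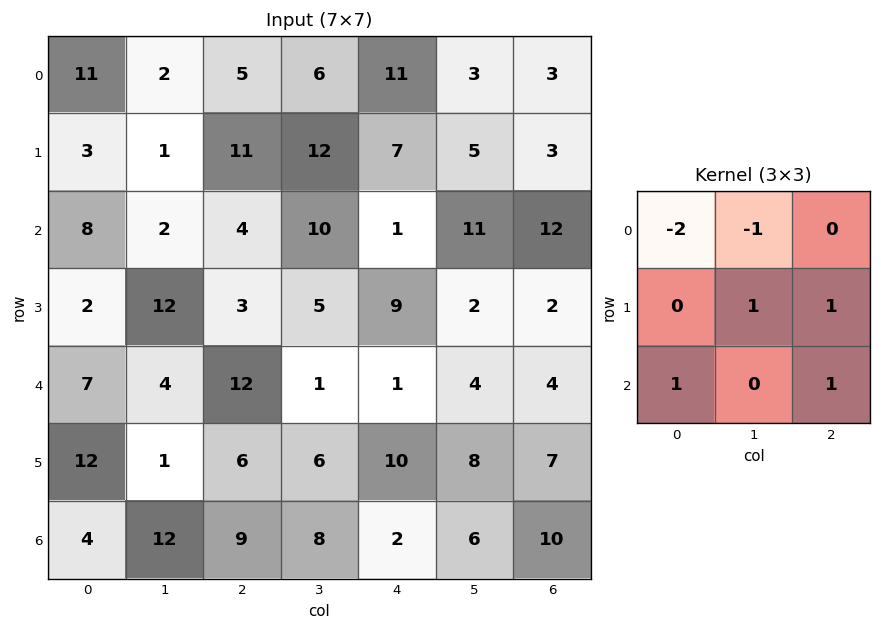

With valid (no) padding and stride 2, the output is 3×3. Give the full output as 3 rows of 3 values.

0 8 -4
16 9 -4
2 2 21

Output[0,0]: The receptive field on the input at this output position is [11 2 5 / 3 1 11 / 8 2 4]. Elementwise product with the kernel and sum: 11·-2 + 2·-1 + 1·1 + 11·1 + 8·1 + 4·1.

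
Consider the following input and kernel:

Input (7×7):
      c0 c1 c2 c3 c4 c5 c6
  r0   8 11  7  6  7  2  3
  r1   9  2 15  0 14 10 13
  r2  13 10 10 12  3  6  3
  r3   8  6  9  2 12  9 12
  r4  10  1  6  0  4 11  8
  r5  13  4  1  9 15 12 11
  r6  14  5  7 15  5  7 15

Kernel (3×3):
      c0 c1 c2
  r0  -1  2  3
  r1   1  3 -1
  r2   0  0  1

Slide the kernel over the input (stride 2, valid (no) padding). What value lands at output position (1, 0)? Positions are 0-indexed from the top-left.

The receptive field on the input at this output position is [13 10 10 / 8 6 9 / 10 1 6]. Elementwise product with the kernel and sum: 13·-1 + 10·2 + 10·3 + 8·1 + 6·3 + 9·-1 + 6·1.

60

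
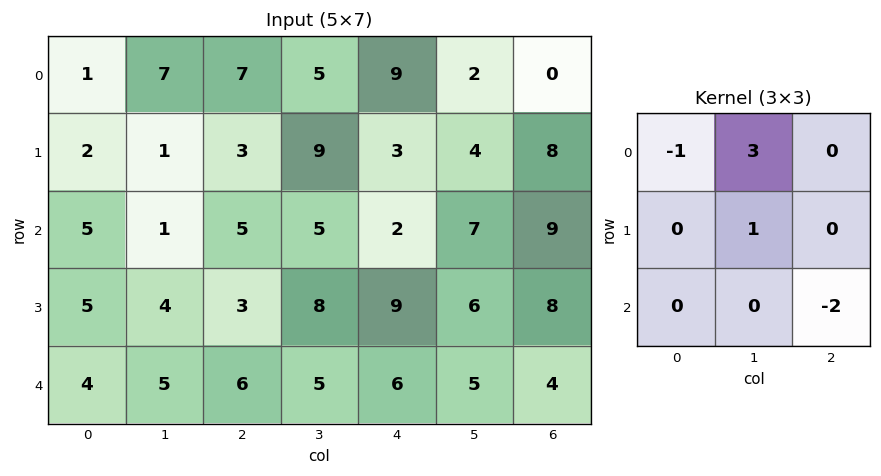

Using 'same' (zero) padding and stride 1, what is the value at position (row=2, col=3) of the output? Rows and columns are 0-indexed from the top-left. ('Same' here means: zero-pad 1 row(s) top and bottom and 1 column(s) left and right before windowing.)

11

The receptive field on the zero-padded input at this output position is [3 9 3 / 5 5 2 / 3 8 9]. Elementwise product with the kernel and sum: 3·-1 + 9·3 + 5·1 + 9·-2.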